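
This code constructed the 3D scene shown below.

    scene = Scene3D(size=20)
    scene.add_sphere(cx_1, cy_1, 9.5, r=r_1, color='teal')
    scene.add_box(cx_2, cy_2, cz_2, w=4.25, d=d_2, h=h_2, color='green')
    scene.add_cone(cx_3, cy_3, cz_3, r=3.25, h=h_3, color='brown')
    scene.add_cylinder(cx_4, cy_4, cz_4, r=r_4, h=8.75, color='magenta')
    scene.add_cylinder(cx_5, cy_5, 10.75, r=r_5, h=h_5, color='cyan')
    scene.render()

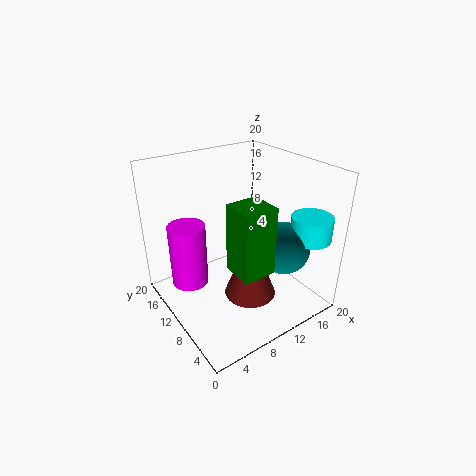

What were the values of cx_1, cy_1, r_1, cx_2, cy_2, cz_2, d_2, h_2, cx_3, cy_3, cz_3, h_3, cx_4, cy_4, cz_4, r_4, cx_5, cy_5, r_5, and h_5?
cx_1 = 14; cy_1 = 5; r_1 = 3.5; cx_2 = 6; cy_2 = 2.5; cz_2 = 8.5; d_2 = 4.25; h_2 = 8.75; cx_3 = 8.25; cy_3 = 4.75; cz_3 = 5; h_3 = 8.75; cx_4 = 3.5; cy_4 = 12.5; cz_4 = 4; r_4 = 2.5; cx_5 = 17; cy_5 = 3.25; r_5 = 2.75; h_5 = 3.25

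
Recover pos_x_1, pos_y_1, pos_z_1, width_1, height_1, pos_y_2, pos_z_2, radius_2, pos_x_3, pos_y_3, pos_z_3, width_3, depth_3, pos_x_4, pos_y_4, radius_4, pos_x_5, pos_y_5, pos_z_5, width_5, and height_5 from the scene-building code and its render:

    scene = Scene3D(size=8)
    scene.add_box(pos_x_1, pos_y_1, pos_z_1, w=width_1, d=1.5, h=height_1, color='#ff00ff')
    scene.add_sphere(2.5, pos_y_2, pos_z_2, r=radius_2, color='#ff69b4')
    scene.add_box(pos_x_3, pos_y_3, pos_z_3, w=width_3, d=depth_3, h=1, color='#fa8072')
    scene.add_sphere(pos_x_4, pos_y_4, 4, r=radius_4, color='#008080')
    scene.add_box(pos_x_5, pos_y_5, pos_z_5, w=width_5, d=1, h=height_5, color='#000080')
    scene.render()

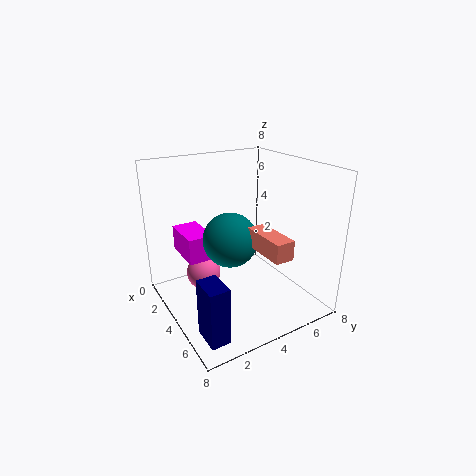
pos_x_1 = 0.5, pos_y_1 = 1.5, pos_z_1 = 2.5, width_1 = 2.5, height_1 = 1.5, pos_y_2 = 2.5, pos_z_2 = 1.5, radius_2 = 1, pos_x_3 = 5, pos_y_3 = 4, pos_z_3 = 4, width_3 = 2.5, depth_3 = 1, pos_x_4 = 4, pos_y_4 = 3.5, radius_4 = 1.5, pos_x_5 = 6, pos_y_5 = 0.5, pos_z_5 = 0.5, width_5 = 1.5, height_5 = 3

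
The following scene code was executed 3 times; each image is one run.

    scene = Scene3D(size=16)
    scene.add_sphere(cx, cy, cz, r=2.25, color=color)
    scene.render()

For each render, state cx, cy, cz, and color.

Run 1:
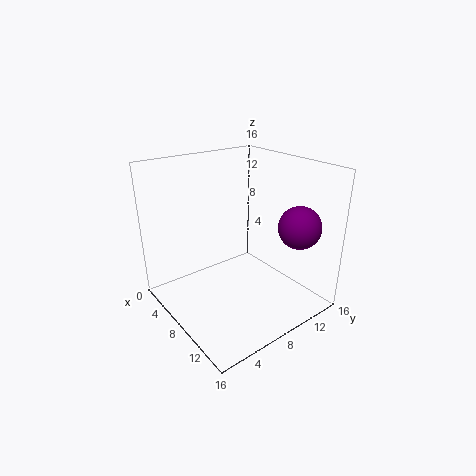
cx = 13.25; cy = 12; cz = 10; color = 'purple'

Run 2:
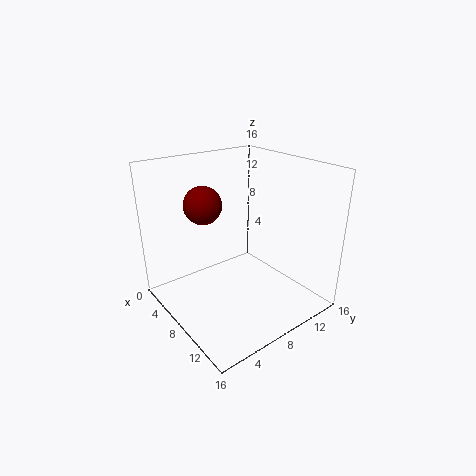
cx = 3.25; cy = 6.5; cz = 10.75; color = 'maroon'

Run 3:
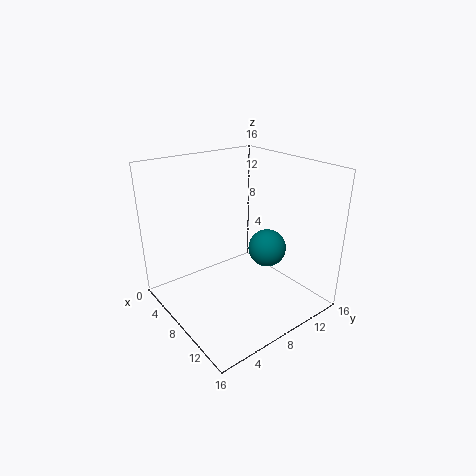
cx = 8.25; cy = 12.25; cz = 5.5; color = 'teal'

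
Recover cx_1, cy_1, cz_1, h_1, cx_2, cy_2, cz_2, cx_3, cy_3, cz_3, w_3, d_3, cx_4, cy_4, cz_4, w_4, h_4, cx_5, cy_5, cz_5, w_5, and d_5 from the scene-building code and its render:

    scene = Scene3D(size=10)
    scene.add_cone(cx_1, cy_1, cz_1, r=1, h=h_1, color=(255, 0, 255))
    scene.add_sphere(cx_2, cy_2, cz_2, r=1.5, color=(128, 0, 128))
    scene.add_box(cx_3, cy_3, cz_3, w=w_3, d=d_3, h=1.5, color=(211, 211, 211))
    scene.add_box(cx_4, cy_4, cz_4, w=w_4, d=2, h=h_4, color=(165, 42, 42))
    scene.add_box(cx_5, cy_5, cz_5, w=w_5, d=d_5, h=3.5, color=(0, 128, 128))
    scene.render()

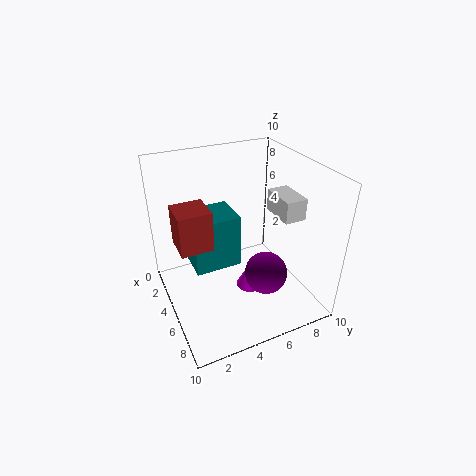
cx_1 = 5
cy_1 = 6
cz_1 = 0.5
h_1 = 2
cx_2 = 6.5
cy_2 = 6.5
cz_2 = 2.5
cx_3 = 4.5
cy_3 = 7.5
cz_3 = 6.5
w_3 = 2.5
d_3 = 1.5
cx_4 = 5
cy_4 = 0.5
cz_4 = 6
w_4 = 2
h_4 = 2.5
cx_5 = 4
cy_5 = 1.5
cz_5 = 4
w_5 = 2.5
d_5 = 3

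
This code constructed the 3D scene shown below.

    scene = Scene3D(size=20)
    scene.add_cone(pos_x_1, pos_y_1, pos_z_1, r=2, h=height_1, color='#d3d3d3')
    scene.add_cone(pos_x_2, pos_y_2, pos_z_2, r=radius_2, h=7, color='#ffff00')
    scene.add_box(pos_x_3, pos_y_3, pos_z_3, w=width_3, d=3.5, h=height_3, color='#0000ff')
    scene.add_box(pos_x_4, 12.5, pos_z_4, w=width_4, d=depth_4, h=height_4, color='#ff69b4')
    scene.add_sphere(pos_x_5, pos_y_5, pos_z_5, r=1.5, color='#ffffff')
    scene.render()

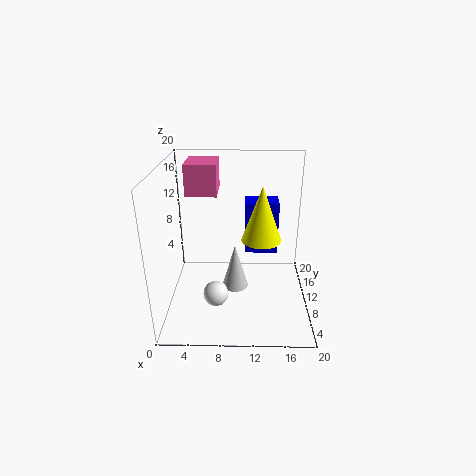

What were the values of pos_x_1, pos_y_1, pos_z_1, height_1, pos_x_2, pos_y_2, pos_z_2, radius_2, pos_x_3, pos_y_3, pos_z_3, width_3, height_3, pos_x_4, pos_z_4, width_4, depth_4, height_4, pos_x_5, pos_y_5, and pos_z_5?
pos_x_1 = 9.5
pos_y_1 = 12.5
pos_z_1 = 0.5
height_1 = 7
pos_x_2 = 13
pos_y_2 = 6.5
pos_z_2 = 11.5
radius_2 = 2.5
pos_x_3 = 11
pos_y_3 = 14
pos_z_3 = 5.5
width_3 = 5
height_3 = 8
pos_x_4 = 2.5
pos_z_4 = 15
width_4 = 4.5
depth_4 = 5.5
height_4 = 4.5
pos_x_5 = 7.5
pos_y_5 = 2
pos_z_5 = 6.5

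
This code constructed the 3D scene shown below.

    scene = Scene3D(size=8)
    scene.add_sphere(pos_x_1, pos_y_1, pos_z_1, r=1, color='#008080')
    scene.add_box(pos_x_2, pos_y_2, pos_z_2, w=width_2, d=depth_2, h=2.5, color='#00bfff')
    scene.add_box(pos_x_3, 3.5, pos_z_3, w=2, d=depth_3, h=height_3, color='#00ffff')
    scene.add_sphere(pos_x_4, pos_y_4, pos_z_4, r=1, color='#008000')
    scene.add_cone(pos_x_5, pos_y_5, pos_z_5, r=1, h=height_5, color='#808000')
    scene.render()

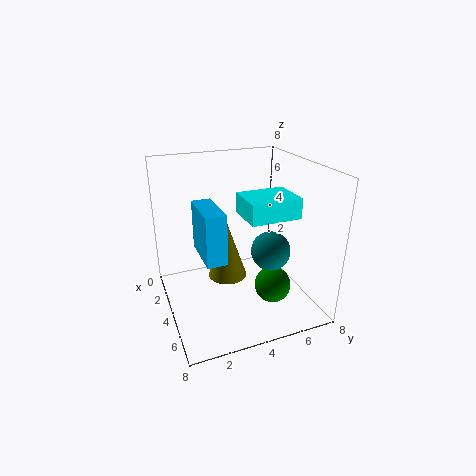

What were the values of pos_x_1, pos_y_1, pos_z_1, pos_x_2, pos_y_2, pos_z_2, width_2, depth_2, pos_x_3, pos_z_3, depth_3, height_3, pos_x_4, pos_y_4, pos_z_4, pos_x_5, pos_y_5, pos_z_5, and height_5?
pos_x_1 = 6; pos_y_1 = 5; pos_z_1 = 4; pos_x_2 = 4; pos_y_2 = 1.5; pos_z_2 = 4; width_2 = 2.5; depth_2 = 1; pos_x_3 = 5; pos_z_3 = 6; depth_3 = 2.5; height_3 = 1; pos_x_4 = 5.5; pos_y_4 = 5.5; pos_z_4 = 1.5; pos_x_5 = 5; pos_y_5 = 3; pos_z_5 = 2.5; height_5 = 3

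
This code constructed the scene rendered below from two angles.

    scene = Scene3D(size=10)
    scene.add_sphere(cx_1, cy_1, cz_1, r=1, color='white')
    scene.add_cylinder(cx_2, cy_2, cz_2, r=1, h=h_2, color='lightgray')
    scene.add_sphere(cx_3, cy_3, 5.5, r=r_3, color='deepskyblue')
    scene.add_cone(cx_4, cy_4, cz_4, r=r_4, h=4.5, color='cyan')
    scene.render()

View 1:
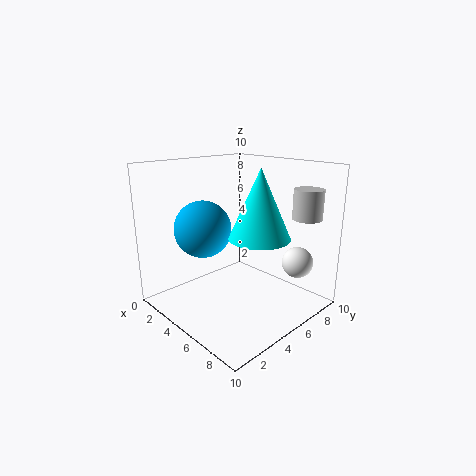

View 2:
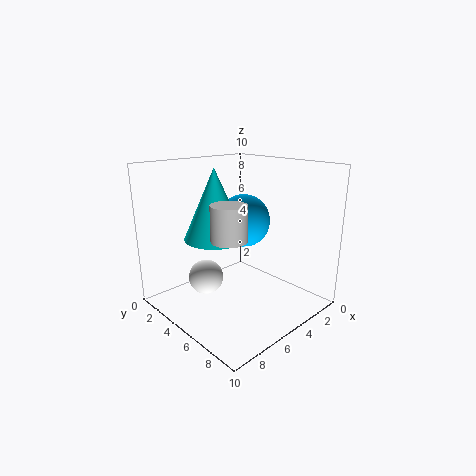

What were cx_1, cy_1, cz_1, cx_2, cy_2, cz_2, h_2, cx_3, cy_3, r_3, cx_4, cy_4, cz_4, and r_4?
cx_1 = 9; cy_1 = 6.5; cz_1 = 4; cx_2 = 8.5; cy_2 = 8; cz_2 = 6.5; h_2 = 2; cx_3 = 3; cy_3 = 3.5; r_3 = 2; cx_4 = 7; cy_4 = 5; cz_4 = 5.5; r_4 = 2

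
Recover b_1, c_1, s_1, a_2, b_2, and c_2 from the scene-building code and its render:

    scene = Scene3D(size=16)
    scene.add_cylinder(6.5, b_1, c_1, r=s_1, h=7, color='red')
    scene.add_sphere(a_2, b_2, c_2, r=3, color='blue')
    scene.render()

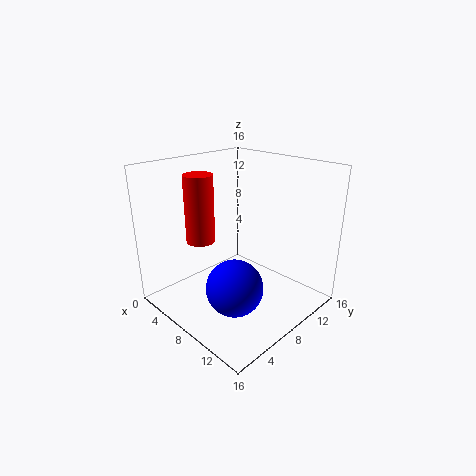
b_1 = 4; c_1 = 8.5; s_1 = 1.5; a_2 = 10.5; b_2 = 5; c_2 = 4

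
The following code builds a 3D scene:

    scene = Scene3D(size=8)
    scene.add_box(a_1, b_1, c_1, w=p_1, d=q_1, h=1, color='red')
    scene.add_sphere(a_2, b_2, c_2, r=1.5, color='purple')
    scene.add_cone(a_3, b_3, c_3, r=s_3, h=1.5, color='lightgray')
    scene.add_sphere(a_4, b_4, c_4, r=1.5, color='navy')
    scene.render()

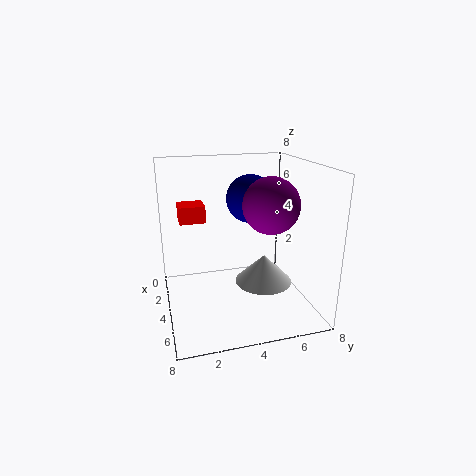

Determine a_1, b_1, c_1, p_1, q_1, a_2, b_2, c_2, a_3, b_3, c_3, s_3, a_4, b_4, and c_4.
a_1 = 1; b_1 = 1; c_1 = 4.5; p_1 = 1.5; q_1 = 1.5; a_2 = 5; b_2 = 5.5; c_2 = 6; a_3 = 5.5; b_3 = 5; c_3 = 2; s_3 = 1.5; a_4 = 1.5; b_4 = 5.5; c_4 = 5.5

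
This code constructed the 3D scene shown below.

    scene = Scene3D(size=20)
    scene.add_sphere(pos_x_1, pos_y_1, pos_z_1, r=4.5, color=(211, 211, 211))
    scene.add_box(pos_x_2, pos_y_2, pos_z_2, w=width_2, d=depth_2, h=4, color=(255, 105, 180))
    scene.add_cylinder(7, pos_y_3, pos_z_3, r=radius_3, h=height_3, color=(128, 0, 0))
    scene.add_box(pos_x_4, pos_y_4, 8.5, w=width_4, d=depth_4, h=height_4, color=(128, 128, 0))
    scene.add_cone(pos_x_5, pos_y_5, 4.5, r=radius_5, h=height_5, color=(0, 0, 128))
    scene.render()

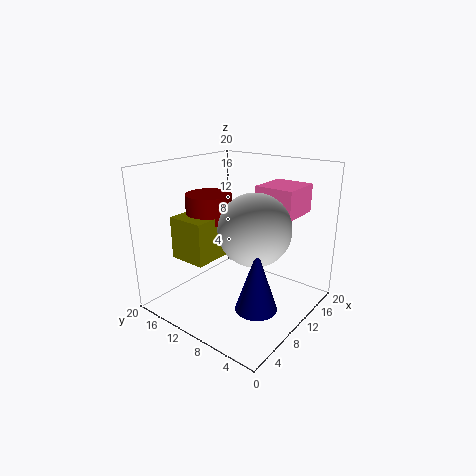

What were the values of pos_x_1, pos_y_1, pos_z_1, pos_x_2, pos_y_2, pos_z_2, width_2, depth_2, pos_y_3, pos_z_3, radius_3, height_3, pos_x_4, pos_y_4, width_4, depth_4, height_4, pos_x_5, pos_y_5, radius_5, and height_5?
pos_x_1 = 7.5, pos_y_1 = 5.5, pos_z_1 = 13, pos_x_2 = 12.5, pos_y_2 = 3.5, pos_z_2 = 13, width_2 = 6, depth_2 = 5.5, pos_y_3 = 12.5, pos_z_3 = 13, radius_3 = 3, height_3 = 3.5, pos_x_4 = 2.5, pos_y_4 = 10, width_4 = 6.5, depth_4 = 5, height_4 = 5.5, pos_x_5 = 4.5, pos_y_5 = 3, radius_5 = 2.5, height_5 = 7.5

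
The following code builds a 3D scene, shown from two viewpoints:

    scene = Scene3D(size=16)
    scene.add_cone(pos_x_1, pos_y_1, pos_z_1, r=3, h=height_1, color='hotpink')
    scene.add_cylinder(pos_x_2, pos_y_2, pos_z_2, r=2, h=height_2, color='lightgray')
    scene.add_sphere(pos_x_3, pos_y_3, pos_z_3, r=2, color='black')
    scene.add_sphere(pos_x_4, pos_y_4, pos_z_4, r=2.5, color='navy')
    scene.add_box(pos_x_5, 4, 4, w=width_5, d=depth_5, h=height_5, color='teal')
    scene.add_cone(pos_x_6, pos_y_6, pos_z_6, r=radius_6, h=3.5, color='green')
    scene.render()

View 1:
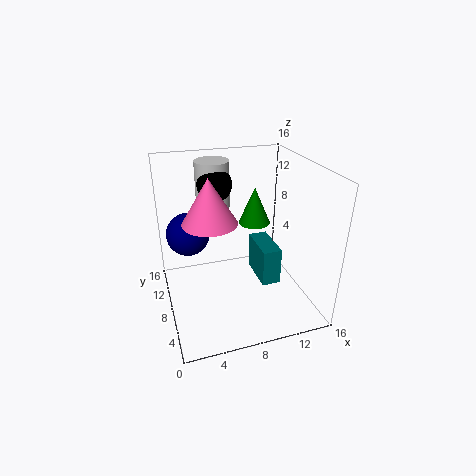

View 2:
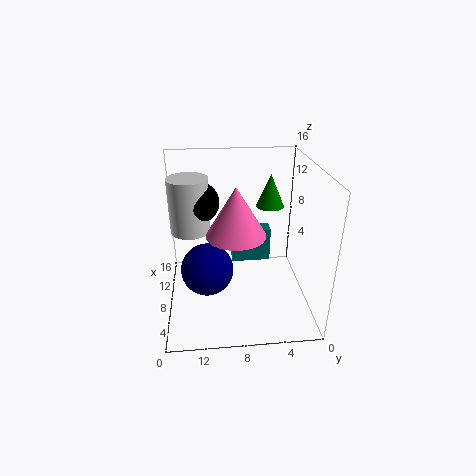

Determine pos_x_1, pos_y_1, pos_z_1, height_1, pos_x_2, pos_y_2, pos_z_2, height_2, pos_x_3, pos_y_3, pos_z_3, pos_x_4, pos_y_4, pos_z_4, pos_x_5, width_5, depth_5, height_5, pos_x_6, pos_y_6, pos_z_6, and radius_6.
pos_x_1 = 5, pos_y_1 = 8.5, pos_z_1 = 10, height_1 = 5, pos_x_2 = 6.5, pos_y_2 = 13, pos_z_2 = 10, height_2 = 5.5, pos_x_3 = 6.5, pos_y_3 = 12, pos_z_3 = 13, pos_x_4 = 3, pos_y_4 = 11.5, pos_z_4 = 7.5, pos_x_5 = 9.5, width_5 = 2, depth_5 = 4.5, height_5 = 4, pos_x_6 = 8.5, pos_y_6 = 4.5, pos_z_6 = 11.5, radius_6 = 1.5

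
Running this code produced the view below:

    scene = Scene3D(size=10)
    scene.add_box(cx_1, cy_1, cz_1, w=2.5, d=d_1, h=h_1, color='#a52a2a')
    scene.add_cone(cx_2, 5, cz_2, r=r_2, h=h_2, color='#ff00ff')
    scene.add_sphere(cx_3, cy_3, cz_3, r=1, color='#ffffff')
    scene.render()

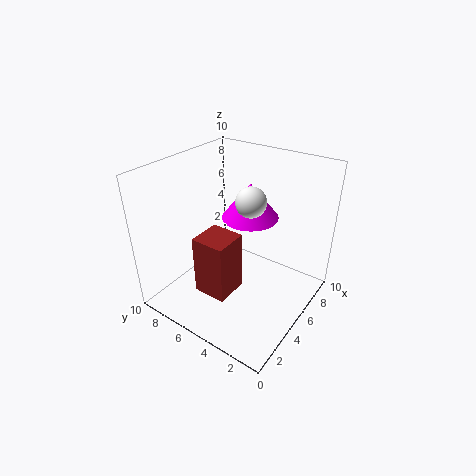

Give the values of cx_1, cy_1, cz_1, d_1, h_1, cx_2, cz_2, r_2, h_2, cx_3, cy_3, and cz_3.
cx_1 = 3; cy_1 = 5; cz_1 = 0.5; d_1 = 2.5; h_1 = 4.5; cx_2 = 6.5; cz_2 = 6; r_2 = 2; h_2 = 2.5; cx_3 = 5; cy_3 = 4; cz_3 = 8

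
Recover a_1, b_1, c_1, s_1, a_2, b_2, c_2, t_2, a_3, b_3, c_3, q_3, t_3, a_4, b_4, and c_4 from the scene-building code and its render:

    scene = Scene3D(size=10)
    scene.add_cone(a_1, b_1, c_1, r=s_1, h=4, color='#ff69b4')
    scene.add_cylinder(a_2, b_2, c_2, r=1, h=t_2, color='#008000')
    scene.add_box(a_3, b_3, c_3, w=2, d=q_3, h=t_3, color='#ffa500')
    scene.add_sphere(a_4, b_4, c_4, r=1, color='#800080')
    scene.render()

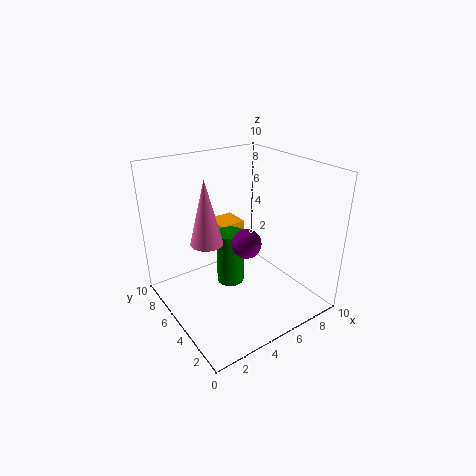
a_1 = 2
b_1 = 4
c_1 = 6
s_1 = 1
a_2 = 5
b_2 = 6
c_2 = 1
t_2 = 4
a_3 = 5
b_3 = 7
c_3 = 4
q_3 = 2
t_3 = 1
a_4 = 5
b_4 = 4
c_4 = 5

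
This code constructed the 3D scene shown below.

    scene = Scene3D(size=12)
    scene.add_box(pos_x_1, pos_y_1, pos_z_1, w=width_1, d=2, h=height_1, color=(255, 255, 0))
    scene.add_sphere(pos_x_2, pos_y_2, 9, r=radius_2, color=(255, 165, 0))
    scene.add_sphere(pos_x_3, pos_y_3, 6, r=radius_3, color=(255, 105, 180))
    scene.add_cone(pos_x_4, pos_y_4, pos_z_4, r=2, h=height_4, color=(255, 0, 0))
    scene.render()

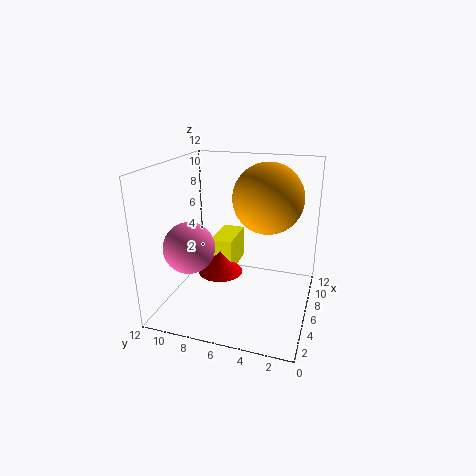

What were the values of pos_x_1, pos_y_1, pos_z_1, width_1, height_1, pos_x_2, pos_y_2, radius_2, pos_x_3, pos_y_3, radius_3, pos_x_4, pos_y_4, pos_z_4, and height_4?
pos_x_1 = 7; pos_y_1 = 7; pos_z_1 = 2; width_1 = 4; height_1 = 3; pos_x_2 = 8; pos_y_2 = 4; radius_2 = 3; pos_x_3 = 3; pos_y_3 = 9; radius_3 = 2; pos_x_4 = 7; pos_y_4 = 8; pos_z_4 = 2; height_4 = 2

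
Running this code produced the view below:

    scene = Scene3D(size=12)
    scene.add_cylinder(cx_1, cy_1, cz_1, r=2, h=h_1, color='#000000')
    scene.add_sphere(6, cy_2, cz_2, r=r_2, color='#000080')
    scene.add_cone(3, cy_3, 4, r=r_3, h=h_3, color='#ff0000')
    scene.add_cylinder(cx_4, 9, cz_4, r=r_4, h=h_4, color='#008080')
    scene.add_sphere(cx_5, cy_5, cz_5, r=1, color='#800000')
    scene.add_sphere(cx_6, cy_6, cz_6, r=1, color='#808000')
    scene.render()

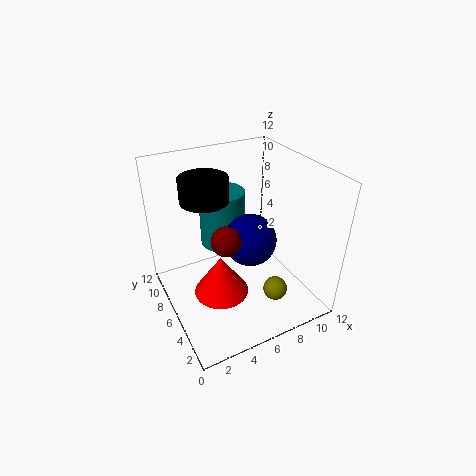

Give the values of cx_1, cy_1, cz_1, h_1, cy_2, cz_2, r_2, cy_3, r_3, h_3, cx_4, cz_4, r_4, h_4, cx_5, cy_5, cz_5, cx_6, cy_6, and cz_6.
cx_1 = 4
cy_1 = 8
cz_1 = 9
h_1 = 2
cy_2 = 4
cz_2 = 7
r_2 = 2
cy_3 = 3
r_3 = 2
h_3 = 3
cx_4 = 6
cz_4 = 4
r_4 = 2
h_4 = 5
cx_5 = 3
cy_5 = 2
cz_5 = 9
cx_6 = 8
cy_6 = 3
cz_6 = 2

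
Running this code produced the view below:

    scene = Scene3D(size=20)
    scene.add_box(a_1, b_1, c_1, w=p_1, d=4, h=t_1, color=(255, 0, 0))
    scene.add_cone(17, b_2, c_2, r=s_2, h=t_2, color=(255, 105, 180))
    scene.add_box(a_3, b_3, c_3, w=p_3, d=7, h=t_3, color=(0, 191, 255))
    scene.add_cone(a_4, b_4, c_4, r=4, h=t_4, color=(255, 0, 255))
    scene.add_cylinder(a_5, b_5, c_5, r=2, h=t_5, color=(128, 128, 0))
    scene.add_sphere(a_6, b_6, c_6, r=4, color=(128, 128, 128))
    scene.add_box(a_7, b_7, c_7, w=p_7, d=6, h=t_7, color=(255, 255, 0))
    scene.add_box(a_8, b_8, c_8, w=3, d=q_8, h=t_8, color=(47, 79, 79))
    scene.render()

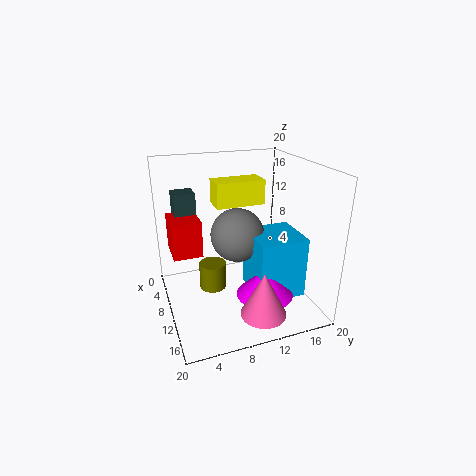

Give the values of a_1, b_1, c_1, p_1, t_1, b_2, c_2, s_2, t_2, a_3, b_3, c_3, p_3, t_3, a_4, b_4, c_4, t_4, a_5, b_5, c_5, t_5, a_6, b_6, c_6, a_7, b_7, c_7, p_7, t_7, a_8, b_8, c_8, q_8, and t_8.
a_1 = 5; b_1 = 1; c_1 = 8; p_1 = 5; t_1 = 5; b_2 = 11; c_2 = 2; s_2 = 3; t_2 = 6; a_3 = 7; b_3 = 12; c_3 = 1; p_3 = 7; t_3 = 9; a_4 = 13; b_4 = 13; c_4 = 2; t_4 = 4; a_5 = 7; b_5 = 7; c_5 = 1; t_5 = 4; a_6 = 7; b_6 = 11; c_6 = 9; a_7 = 11; b_7 = 6; c_7 = 16; p_7 = 3; t_7 = 3; a_8 = 4; b_8 = 2; c_8 = 9; q_8 = 3; t_8 = 7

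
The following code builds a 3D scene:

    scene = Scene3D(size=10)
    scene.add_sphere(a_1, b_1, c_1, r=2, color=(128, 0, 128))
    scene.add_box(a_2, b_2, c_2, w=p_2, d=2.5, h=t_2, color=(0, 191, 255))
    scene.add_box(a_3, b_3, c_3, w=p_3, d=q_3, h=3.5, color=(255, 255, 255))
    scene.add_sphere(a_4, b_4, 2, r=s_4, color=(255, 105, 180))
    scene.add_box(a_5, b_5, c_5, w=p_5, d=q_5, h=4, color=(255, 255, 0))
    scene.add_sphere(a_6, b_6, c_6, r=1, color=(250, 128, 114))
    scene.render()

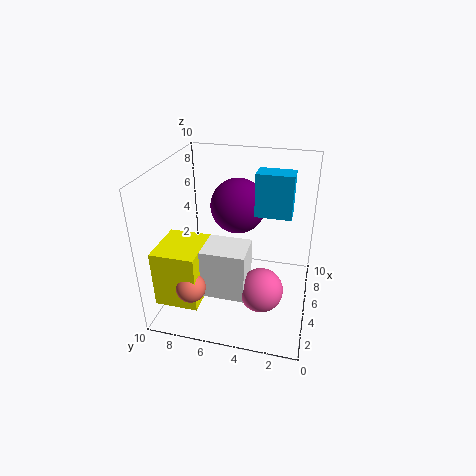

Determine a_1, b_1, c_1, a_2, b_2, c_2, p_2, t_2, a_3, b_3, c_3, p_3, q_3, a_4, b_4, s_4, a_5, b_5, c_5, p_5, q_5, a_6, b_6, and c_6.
a_1 = 7
b_1 = 5.5
c_1 = 6.5
a_2 = 5.5
b_2 = 1.5
c_2 = 6.5
p_2 = 1.5
t_2 = 3
a_3 = 2.5
b_3 = 4
c_3 = 1.5
p_3 = 2.5
q_3 = 3
a_4 = 3.5
b_4 = 3
s_4 = 1.5
a_5 = 1.5
b_5 = 7
c_5 = 1
p_5 = 3.5
q_5 = 3
a_6 = 2
b_6 = 7.5
c_6 = 2.5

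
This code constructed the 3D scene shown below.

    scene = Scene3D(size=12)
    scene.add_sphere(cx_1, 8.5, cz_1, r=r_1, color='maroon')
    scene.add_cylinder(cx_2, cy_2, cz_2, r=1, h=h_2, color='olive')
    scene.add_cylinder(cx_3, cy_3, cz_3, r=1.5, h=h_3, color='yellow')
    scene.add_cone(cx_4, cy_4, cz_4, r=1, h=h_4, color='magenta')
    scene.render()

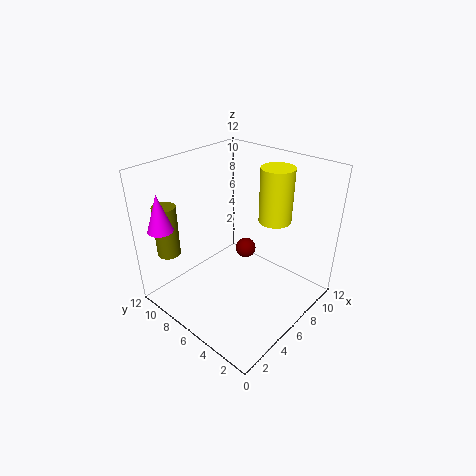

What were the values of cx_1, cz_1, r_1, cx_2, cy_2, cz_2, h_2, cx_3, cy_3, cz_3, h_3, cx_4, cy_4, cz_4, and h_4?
cx_1 = 10
cz_1 = 2
r_1 = 1
cx_2 = 2.5
cy_2 = 11
cz_2 = 4
h_2 = 4.5
cx_3 = 10.5
cy_3 = 5.5
cz_3 = 6
h_3 = 5
cx_4 = 1
cy_4 = 9.5
cz_4 = 7.5
h_4 = 3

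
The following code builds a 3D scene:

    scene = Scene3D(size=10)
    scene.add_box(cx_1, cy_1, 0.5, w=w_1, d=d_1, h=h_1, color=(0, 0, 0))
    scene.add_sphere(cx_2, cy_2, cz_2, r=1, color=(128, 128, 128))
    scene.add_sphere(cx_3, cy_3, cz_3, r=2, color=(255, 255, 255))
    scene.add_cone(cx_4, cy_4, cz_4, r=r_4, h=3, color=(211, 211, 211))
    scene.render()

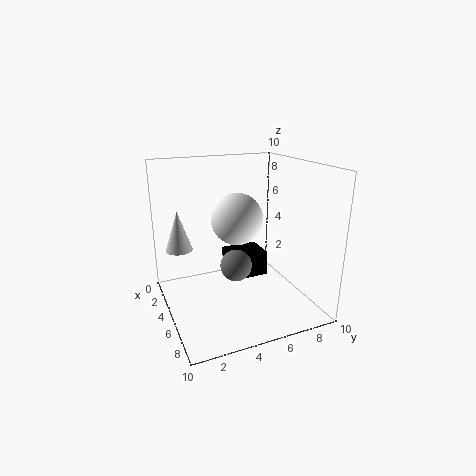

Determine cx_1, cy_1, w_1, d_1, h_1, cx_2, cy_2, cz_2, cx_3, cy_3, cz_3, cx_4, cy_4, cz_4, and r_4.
cx_1 = 0.5; cy_1 = 5.5; w_1 = 2.5; d_1 = 3; h_1 = 2; cx_2 = 7; cy_2 = 4; cz_2 = 4; cx_3 = 2.5; cy_3 = 6; cz_3 = 5.5; cx_4 = 2; cy_4 = 1.5; cz_4 = 3.5; r_4 = 1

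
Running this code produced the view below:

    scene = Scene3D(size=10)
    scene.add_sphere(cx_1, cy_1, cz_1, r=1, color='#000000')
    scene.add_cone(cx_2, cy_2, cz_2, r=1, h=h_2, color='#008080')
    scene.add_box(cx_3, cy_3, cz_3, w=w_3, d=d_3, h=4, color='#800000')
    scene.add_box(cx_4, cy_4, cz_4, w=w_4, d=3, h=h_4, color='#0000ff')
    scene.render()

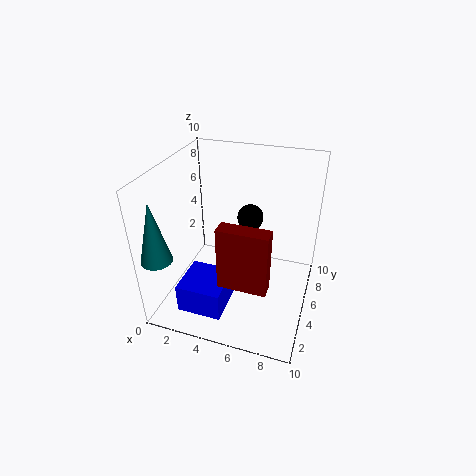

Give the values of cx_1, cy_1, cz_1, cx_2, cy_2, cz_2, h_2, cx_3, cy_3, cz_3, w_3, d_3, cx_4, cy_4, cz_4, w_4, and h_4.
cx_1 = 5, cy_1 = 8, cz_1 = 5, cx_2 = 1, cy_2 = 1, cz_2 = 5, h_2 = 4, cx_3 = 5, cy_3 = 1, cz_3 = 4, w_3 = 3, d_3 = 1, cx_4 = 2, cy_4 = 1, cz_4 = 1, w_4 = 3, h_4 = 2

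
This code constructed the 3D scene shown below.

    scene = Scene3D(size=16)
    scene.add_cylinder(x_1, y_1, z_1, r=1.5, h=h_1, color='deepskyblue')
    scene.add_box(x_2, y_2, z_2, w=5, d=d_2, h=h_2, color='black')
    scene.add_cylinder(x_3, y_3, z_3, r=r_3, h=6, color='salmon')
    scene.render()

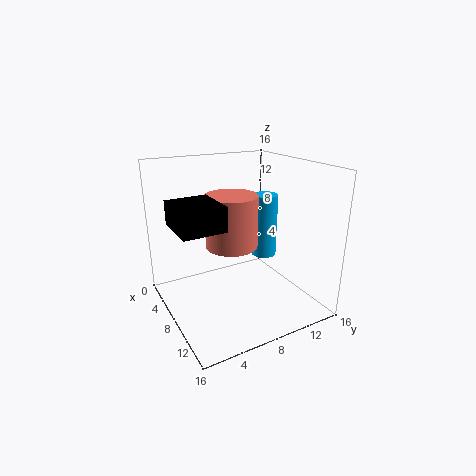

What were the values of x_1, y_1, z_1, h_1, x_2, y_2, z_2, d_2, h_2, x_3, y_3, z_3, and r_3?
x_1 = 6.5; y_1 = 12.5; z_1 = 4.5; h_1 = 7.5; x_2 = 6.5; y_2 = 0.5; z_2 = 10.5; d_2 = 4.5; h_2 = 2.5; x_3 = 6.5; y_3 = 8; z_3 = 6.5; r_3 = 3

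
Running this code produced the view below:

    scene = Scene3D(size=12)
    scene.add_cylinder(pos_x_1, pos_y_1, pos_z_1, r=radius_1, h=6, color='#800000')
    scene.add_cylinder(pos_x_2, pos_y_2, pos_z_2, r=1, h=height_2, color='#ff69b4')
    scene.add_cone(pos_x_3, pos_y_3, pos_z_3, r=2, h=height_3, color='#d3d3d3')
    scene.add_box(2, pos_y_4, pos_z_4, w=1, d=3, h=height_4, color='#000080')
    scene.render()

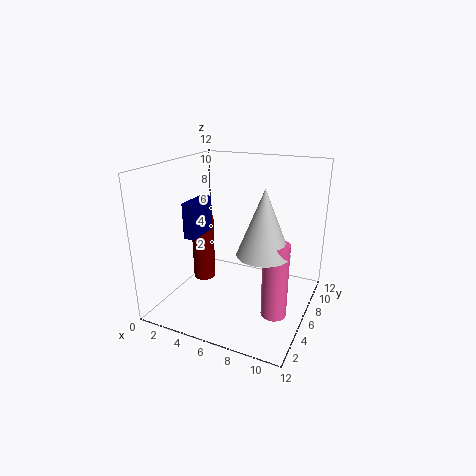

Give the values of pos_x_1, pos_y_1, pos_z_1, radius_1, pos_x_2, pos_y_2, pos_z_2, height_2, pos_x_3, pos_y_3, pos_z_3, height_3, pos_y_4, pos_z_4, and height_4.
pos_x_1 = 2, pos_y_1 = 7, pos_z_1 = 1, radius_1 = 1, pos_x_2 = 10, pos_y_2 = 4, pos_z_2 = 1, height_2 = 6, pos_x_3 = 9, pos_y_3 = 4, pos_z_3 = 6, height_3 = 5, pos_y_4 = 4, pos_z_4 = 6, height_4 = 3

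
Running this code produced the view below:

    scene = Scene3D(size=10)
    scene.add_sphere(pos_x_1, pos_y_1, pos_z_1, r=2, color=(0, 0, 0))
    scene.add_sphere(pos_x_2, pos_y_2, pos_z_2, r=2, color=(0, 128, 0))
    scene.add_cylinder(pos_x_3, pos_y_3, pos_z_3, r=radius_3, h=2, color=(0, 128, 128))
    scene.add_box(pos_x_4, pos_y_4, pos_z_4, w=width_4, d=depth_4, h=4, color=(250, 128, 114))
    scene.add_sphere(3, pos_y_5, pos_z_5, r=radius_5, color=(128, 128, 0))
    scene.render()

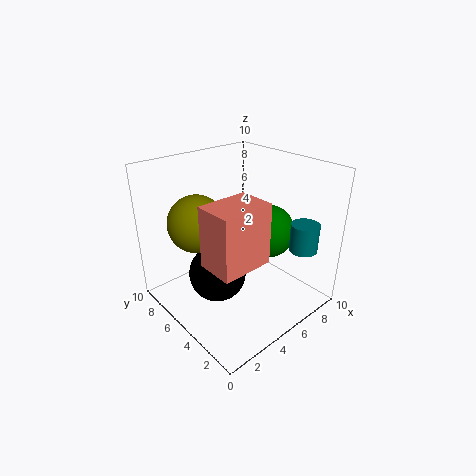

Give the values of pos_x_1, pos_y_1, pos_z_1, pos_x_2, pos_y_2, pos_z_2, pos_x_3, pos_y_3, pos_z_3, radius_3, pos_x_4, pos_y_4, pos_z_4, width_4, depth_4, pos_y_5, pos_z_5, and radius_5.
pos_x_1 = 3.5
pos_y_1 = 5.5
pos_z_1 = 2.5
pos_x_2 = 8
pos_y_2 = 5
pos_z_2 = 4.5
pos_x_3 = 8.5
pos_y_3 = 2
pos_z_3 = 4
radius_3 = 1
pos_x_4 = 1.5
pos_y_4 = 2
pos_z_4 = 4.5
width_4 = 3.5
depth_4 = 2.5
pos_y_5 = 7
pos_z_5 = 6
radius_5 = 2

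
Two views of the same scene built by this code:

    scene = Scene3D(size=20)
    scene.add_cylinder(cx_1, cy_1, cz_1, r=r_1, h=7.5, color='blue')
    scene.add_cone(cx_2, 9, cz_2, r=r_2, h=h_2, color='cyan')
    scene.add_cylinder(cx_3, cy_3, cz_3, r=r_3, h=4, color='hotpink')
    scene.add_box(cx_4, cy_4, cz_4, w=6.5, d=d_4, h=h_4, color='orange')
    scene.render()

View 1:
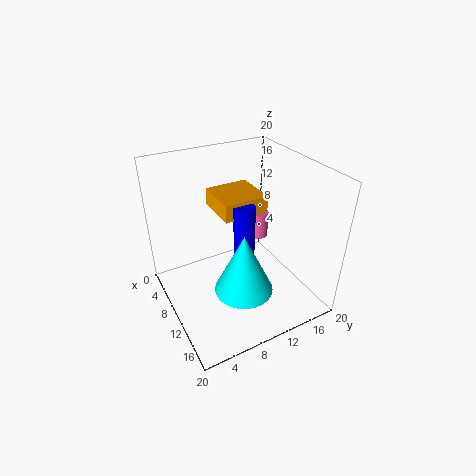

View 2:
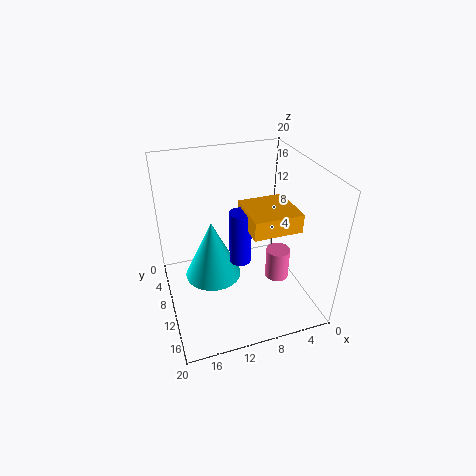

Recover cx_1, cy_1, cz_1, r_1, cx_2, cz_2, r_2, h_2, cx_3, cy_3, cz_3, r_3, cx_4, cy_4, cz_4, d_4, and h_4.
cx_1 = 10, cy_1 = 11, cz_1 = 7, r_1 = 1.5, cx_2 = 13.5, cz_2 = 4, r_2 = 4, h_2 = 8.5, cx_3 = 6.5, cy_3 = 15.5, cz_3 = 7, r_3 = 1.5, cx_4 = 3, cy_4 = 8.5, cz_4 = 12.5, d_4 = 6.5, h_4 = 2.5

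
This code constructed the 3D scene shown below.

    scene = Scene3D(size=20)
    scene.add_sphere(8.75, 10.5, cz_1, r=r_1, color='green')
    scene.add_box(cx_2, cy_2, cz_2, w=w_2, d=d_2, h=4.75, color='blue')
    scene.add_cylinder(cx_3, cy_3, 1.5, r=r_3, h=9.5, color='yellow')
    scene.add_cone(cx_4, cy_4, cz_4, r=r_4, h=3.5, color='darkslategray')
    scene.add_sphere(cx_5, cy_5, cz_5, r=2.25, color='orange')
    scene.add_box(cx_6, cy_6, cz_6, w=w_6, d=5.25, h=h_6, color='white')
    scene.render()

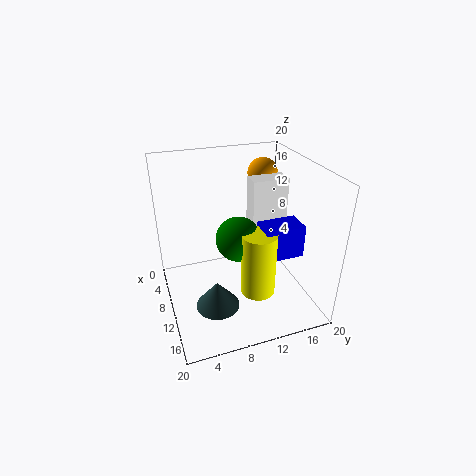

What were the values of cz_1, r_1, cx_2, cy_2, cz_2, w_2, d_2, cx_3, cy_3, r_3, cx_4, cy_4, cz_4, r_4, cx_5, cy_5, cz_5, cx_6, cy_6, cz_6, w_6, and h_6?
cz_1 = 9; r_1 = 3.25; cx_2 = 9; cy_2 = 13.25; cz_2 = 6.75; w_2 = 3.75; d_2 = 5.75; cx_3 = 11.75; cy_3 = 12.5; r_3 = 2.5; cx_4 = 15.75; cy_4 = 5.25; cz_4 = 4.25; r_4 = 2.75; cx_5 = 4; cy_5 = 16; cz_5 = 16.75; cx_6 = 6; cy_6 = 12.75; cz_6 = 9.75; w_6 = 2.75; h_6 = 7.5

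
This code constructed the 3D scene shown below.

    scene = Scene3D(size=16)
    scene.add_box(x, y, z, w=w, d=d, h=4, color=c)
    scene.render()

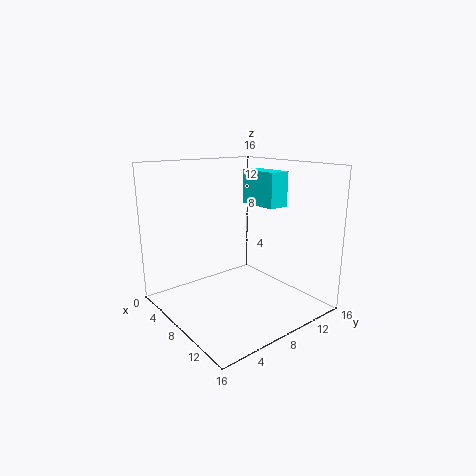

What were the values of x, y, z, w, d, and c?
x = 4.5, y = 11.5, z = 11, w = 5, d = 2.5, c = 'cyan'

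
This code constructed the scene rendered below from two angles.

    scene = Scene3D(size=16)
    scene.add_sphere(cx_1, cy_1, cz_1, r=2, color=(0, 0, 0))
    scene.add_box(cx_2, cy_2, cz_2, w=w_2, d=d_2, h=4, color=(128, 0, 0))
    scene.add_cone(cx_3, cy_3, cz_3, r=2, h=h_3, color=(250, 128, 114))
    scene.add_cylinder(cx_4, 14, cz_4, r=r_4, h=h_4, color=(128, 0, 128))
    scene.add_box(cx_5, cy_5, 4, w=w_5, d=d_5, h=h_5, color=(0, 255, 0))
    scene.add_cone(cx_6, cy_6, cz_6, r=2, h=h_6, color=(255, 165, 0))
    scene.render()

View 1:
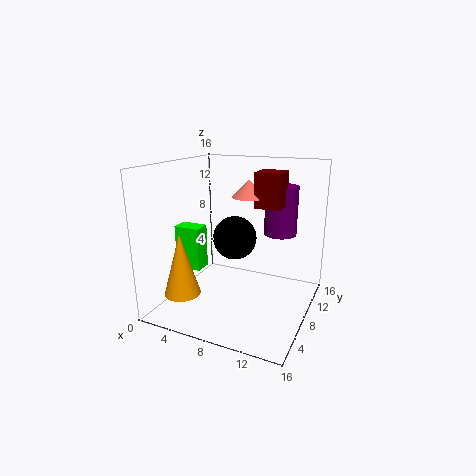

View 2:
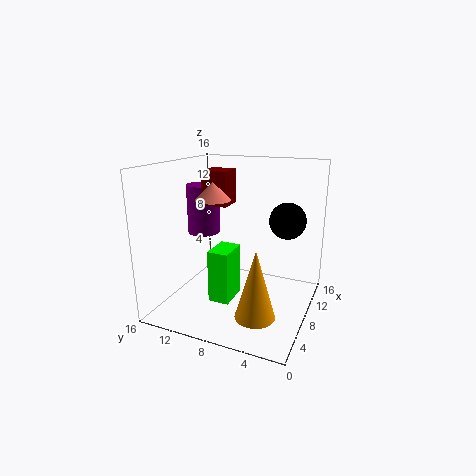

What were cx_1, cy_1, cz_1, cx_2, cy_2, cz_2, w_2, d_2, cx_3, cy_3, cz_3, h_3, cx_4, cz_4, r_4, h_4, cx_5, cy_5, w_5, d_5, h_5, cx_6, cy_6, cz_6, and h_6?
cx_1 = 10, cy_1 = 3, cz_1 = 10, cx_2 = 9, cy_2 = 10, cz_2 = 11, w_2 = 3, d_2 = 3, cx_3 = 8, cy_3 = 11, cz_3 = 12, h_3 = 2, cx_4 = 11, cz_4 = 7, r_4 = 2, h_4 = 6, cx_5 = 1, cy_5 = 6, w_5 = 3, d_5 = 2, h_5 = 5, cx_6 = 3, cy_6 = 4, cz_6 = 2, h_6 = 7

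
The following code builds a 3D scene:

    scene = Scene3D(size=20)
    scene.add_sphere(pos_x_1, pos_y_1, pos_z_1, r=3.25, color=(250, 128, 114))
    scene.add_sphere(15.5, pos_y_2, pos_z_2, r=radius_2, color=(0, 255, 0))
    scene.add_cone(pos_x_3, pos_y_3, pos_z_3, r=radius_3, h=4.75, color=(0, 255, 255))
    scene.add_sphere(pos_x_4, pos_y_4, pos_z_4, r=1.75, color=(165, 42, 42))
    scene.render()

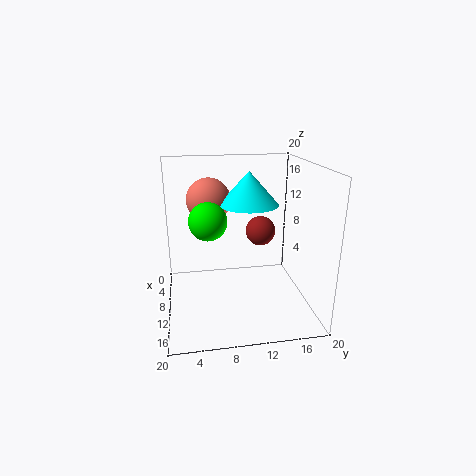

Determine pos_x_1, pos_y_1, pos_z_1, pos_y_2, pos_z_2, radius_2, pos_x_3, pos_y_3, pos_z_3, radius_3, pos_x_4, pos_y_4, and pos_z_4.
pos_x_1 = 5, pos_y_1 = 6.5, pos_z_1 = 14.25, pos_y_2 = 5.5, pos_z_2 = 14.5, radius_2 = 2.25, pos_x_3 = 7.5, pos_y_3 = 12, pos_z_3 = 14, radius_3 = 4.25, pos_x_4 = 15.5, pos_y_4 = 11.75, pos_z_4 = 13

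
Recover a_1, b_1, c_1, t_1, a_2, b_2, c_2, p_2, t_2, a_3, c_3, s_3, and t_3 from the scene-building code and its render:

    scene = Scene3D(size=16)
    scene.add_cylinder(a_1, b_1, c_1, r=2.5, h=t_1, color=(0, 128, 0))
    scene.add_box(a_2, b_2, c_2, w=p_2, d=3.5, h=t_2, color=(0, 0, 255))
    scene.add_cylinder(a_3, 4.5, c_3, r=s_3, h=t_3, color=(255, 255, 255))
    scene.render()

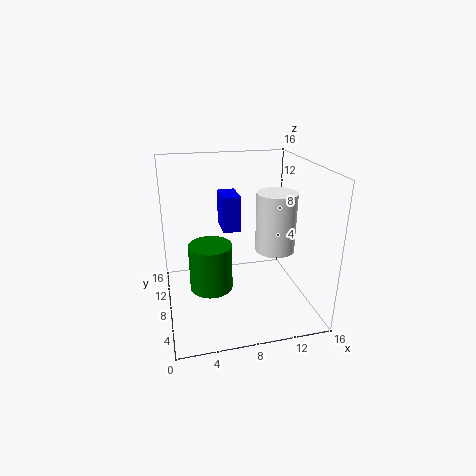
a_1 = 5, b_1 = 9, c_1 = 1.5, t_1 = 5.5, a_2 = 6.5, b_2 = 8.5, c_2 = 8.5, p_2 = 2, t_2 = 4, a_3 = 11, c_3 = 8, s_3 = 2, t_3 = 6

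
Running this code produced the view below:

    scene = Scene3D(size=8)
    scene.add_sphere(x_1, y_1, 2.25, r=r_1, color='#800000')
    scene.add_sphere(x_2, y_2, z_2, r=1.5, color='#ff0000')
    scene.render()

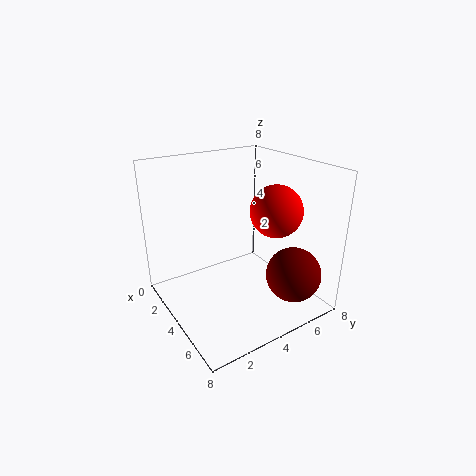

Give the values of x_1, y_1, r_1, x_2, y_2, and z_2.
x_1 = 6.5
y_1 = 6
r_1 = 1.5
x_2 = 4.5
y_2 = 6.25
z_2 = 5.25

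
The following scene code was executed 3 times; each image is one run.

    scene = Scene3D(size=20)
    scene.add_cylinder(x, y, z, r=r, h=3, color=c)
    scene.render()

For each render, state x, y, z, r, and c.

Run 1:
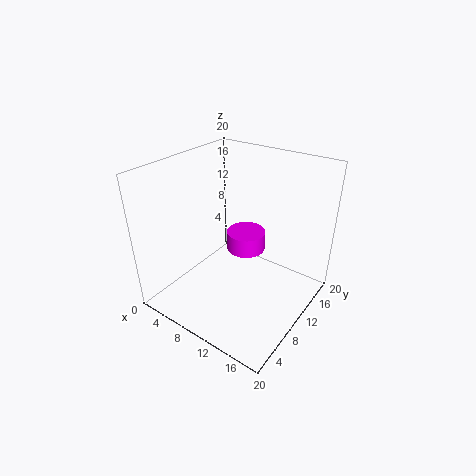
x = 8; y = 15; z = 5; r = 3; c = 'magenta'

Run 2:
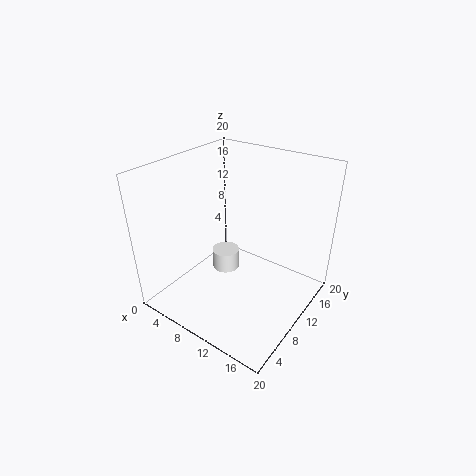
x = 7; y = 11; z = 3.5; r = 2; c = 'white'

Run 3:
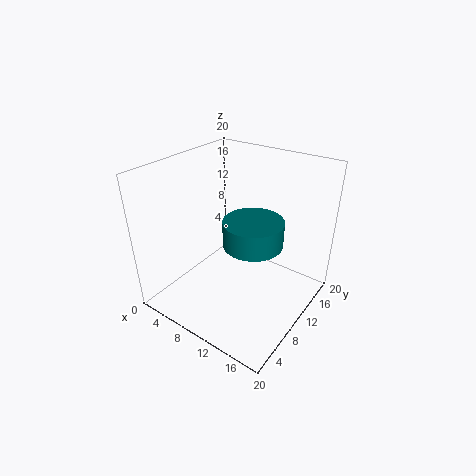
x = 15; y = 6; z = 13; r = 3.5; c = 'teal'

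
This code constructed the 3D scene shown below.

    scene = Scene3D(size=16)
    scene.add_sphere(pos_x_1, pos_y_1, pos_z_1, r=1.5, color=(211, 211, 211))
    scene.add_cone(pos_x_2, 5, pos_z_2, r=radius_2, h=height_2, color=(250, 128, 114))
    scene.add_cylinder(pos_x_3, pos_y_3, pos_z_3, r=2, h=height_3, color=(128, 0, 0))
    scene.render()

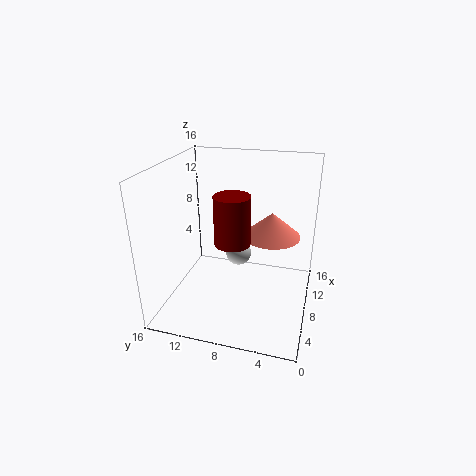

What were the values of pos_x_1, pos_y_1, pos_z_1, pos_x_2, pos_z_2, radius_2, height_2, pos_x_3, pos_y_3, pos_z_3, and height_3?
pos_x_1 = 10
pos_y_1 = 8.5
pos_z_1 = 5
pos_x_2 = 12.5
pos_z_2 = 6.5
radius_2 = 3.5
height_2 = 3
pos_x_3 = 7.5
pos_y_3 = 8.5
pos_z_3 = 7.5
height_3 = 5.5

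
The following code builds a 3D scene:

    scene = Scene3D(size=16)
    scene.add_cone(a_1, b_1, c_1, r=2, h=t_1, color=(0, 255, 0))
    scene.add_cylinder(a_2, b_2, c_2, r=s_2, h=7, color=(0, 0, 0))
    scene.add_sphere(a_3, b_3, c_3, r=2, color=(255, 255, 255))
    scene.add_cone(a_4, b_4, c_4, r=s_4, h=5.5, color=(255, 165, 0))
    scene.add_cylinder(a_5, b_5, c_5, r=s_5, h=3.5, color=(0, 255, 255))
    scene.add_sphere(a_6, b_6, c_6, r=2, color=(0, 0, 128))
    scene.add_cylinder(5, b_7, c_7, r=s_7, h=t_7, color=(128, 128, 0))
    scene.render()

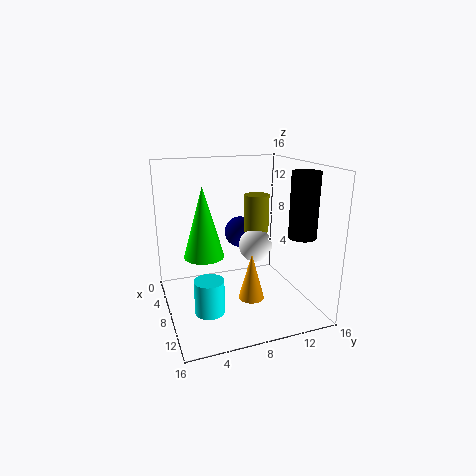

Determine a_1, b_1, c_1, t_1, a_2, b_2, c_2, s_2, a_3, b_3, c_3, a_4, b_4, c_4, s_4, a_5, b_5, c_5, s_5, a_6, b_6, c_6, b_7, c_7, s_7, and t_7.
a_1 = 10.5; b_1 = 3.5; c_1 = 7.5; t_1 = 7; a_2 = 11.5; b_2 = 14; c_2 = 8.5; s_2 = 1.5; a_3 = 6; b_3 = 11; c_3 = 6; a_4 = 8.5; b_4 = 9.5; c_4 = 0.5; s_4 = 1.5; a_5 = 12; b_5 = 3.5; c_5 = 2; s_5 = 1.5; a_6 = 2; b_6 = 10.5; c_6 = 6.5; b_7 = 11.5; c_7 = 7.5; s_7 = 1.5; t_7 = 4.5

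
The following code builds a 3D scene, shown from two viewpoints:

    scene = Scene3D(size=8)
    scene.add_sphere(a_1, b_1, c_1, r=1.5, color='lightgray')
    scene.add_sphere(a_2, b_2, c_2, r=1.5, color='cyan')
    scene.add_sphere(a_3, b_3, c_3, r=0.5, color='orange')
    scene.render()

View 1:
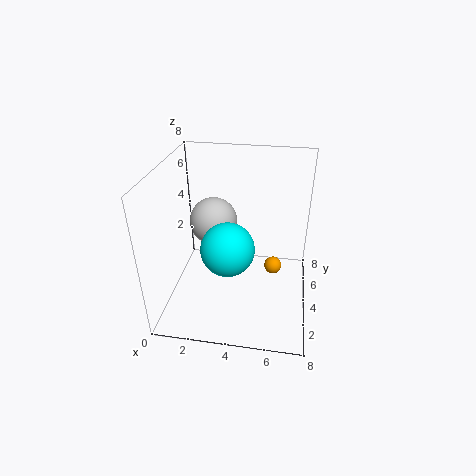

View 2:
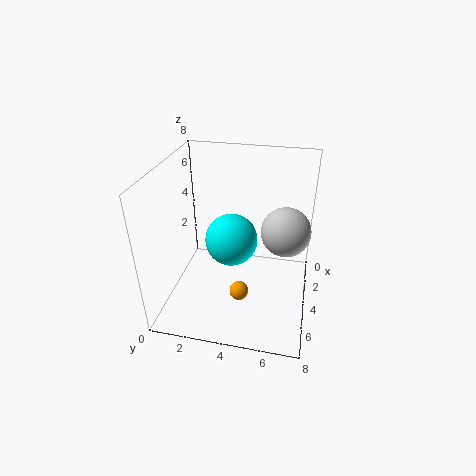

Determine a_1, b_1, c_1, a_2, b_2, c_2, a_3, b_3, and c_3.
a_1 = 2
b_1 = 6.5
c_1 = 3.5
a_2 = 3.5
b_2 = 3.5
c_2 = 3.5
a_3 = 6
b_3 = 4.5
c_3 = 2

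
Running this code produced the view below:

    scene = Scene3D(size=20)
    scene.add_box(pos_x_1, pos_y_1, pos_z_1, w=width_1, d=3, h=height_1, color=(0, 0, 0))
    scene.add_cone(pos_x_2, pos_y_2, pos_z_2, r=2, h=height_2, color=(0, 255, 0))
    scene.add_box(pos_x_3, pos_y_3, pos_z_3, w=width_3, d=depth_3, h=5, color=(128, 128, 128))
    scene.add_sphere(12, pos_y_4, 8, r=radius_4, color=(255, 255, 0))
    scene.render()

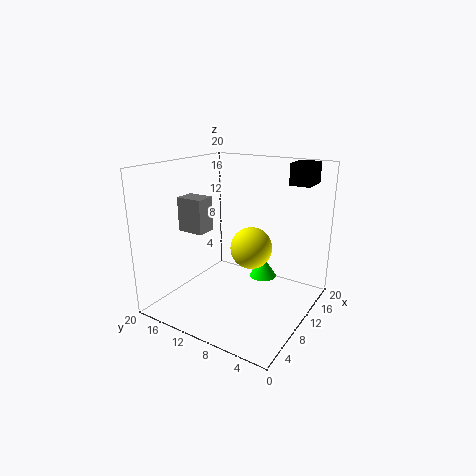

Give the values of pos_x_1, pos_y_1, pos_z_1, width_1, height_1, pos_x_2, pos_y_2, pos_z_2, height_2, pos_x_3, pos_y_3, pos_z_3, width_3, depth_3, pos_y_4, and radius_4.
pos_x_1 = 15
pos_y_1 = 2
pos_z_1 = 17
width_1 = 4
height_1 = 3
pos_x_2 = 14
pos_y_2 = 8
pos_z_2 = 3
height_2 = 3
pos_x_3 = 8
pos_y_3 = 15
pos_z_3 = 10
width_3 = 3
depth_3 = 4
pos_y_4 = 9
radius_4 = 3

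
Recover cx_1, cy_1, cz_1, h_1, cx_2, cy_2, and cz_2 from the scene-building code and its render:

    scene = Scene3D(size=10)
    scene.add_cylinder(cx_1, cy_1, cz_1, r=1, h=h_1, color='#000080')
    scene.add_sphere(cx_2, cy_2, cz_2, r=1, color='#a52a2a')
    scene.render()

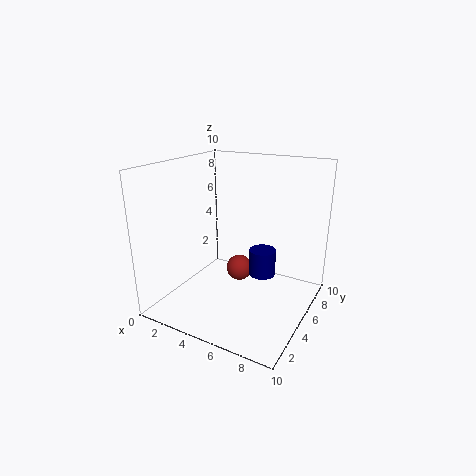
cx_1 = 6, cy_1 = 7, cz_1 = 1.5, h_1 = 2, cx_2 = 4, cy_2 = 7, cz_2 = 1.5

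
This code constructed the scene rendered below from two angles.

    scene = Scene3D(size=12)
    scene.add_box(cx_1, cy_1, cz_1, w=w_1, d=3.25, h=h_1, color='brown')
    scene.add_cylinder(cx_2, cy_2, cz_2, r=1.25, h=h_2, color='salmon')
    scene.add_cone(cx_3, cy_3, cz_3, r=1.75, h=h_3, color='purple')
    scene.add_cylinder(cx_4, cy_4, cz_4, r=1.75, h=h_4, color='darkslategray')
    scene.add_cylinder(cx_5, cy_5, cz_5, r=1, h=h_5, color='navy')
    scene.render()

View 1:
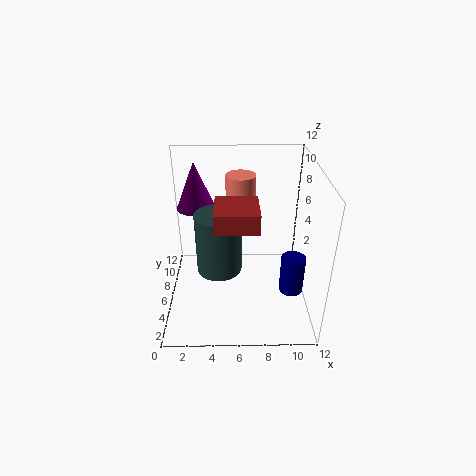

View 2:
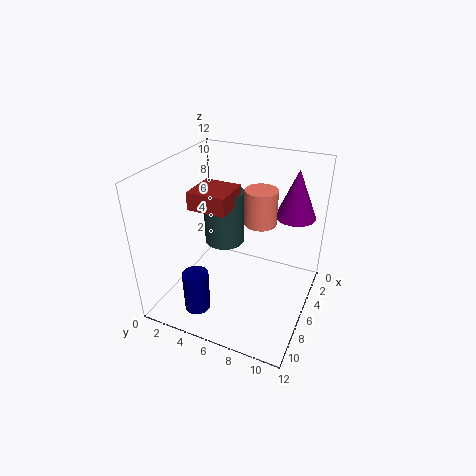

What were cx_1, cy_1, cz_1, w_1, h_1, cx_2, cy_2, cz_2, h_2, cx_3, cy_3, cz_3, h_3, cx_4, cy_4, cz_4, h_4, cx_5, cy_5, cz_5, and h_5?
cx_1 = 4.25; cy_1 = 2.25; cz_1 = 8.5; w_1 = 3.25; h_1 = 1.5; cx_2 = 6.25; cy_2 = 8; cz_2 = 8; h_2 = 2.75; cx_3 = 2.25; cy_3 = 9.75; cz_3 = 7; h_3 = 4.25; cx_4 = 4.5; cy_4 = 4; cz_4 = 4.5; h_4 = 4.75; cx_5 = 10.5; cy_5 = 4.5; cz_5 = 1.75; h_5 = 3.25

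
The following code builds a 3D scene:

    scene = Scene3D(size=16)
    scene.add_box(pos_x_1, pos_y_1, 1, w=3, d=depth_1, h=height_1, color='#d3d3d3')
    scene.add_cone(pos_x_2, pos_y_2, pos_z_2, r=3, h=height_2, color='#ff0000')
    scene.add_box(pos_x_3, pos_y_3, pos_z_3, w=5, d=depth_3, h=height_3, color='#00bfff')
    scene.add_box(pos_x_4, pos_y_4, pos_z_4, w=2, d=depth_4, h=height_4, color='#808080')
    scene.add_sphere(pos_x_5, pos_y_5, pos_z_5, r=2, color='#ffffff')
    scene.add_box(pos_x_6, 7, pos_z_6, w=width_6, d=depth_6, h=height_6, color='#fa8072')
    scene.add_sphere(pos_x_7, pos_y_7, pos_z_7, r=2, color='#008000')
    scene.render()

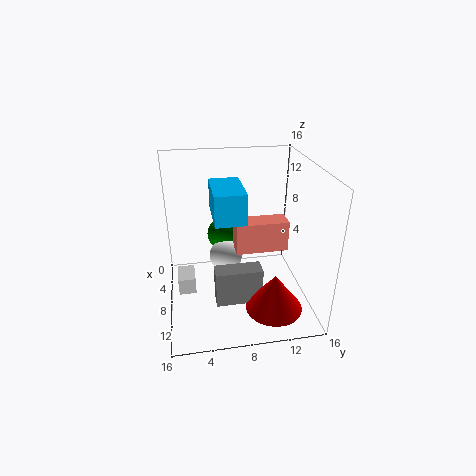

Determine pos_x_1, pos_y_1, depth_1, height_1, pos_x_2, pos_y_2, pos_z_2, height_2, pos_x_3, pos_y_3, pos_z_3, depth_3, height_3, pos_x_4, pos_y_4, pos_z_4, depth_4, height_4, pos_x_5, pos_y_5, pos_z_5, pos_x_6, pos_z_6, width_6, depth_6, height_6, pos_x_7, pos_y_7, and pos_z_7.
pos_x_1 = 5; pos_y_1 = 1; depth_1 = 2; height_1 = 2; pos_x_2 = 13; pos_y_2 = 11; pos_z_2 = 2; height_2 = 4; pos_x_3 = 8; pos_y_3 = 5; pos_z_3 = 12; depth_3 = 3; height_3 = 3; pos_x_4 = 10; pos_y_4 = 5; pos_z_4 = 2; depth_4 = 5; height_4 = 4; pos_x_5 = 5; pos_y_5 = 7; pos_z_5 = 4; pos_x_6 = 11; pos_z_6 = 9; width_6 = 2; depth_6 = 5; height_6 = 3; pos_x_7 = 3; pos_y_7 = 7; pos_z_7 = 6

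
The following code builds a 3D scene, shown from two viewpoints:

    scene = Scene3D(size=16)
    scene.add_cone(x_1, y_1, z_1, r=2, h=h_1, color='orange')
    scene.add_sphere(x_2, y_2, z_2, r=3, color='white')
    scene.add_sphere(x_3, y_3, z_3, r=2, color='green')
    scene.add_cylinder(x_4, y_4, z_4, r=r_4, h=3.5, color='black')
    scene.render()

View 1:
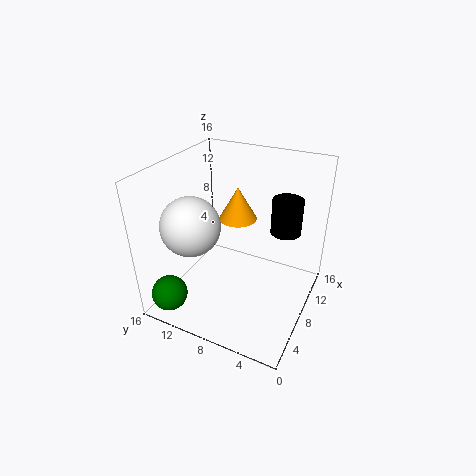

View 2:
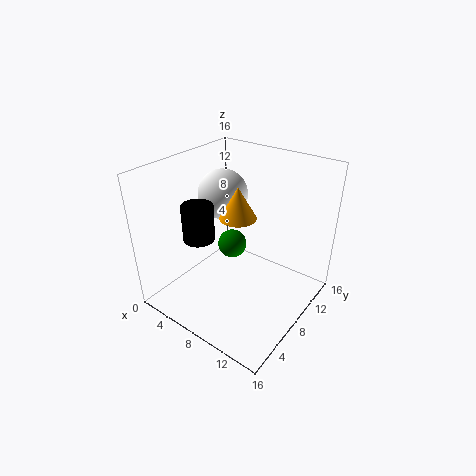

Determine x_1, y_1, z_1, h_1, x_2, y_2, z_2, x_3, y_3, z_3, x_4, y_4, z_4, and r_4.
x_1 = 8, y_1 = 8, z_1 = 10.5, h_1 = 3.5, x_2 = 3.5, y_2 = 11, z_2 = 11, x_3 = 2.5, y_3 = 14, z_3 = 2, x_4 = 7.5, y_4 = 2.5, z_4 = 10.5, r_4 = 1.5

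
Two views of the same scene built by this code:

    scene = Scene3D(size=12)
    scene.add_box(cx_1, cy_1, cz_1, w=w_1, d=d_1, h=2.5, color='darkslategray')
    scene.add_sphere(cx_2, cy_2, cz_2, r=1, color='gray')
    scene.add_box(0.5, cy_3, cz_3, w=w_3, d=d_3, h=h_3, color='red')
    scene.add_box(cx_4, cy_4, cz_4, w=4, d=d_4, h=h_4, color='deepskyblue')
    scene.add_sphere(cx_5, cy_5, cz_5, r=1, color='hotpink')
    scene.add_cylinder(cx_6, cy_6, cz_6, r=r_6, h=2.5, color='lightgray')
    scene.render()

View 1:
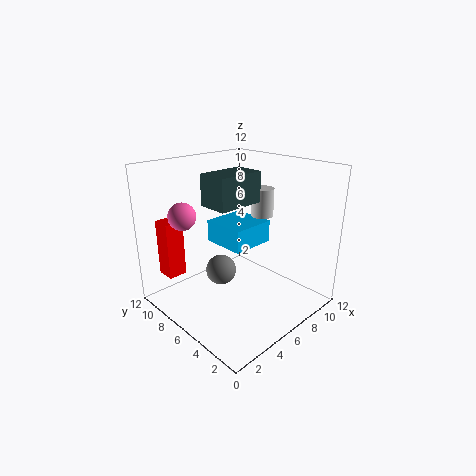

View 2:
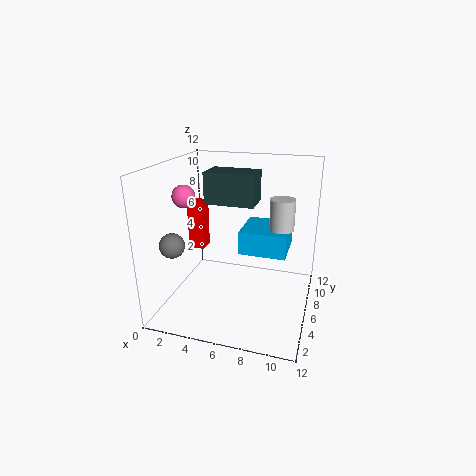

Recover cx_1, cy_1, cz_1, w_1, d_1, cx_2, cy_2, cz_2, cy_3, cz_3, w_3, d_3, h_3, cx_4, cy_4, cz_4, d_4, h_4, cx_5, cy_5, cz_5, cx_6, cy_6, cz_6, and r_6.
cx_1 = 3.5, cy_1 = 5, cz_1 = 9, w_1 = 4, d_1 = 2.5, cx_2 = 1.5, cy_2 = 3, cz_2 = 6, cy_3 = 8, cz_3 = 3.5, w_3 = 1.5, d_3 = 1.5, h_3 = 4.5, cx_4 = 6, cy_4 = 6, cz_4 = 4.5, d_4 = 4, h_4 = 2, cx_5 = 1, cy_5 = 6.5, cz_5 = 9, cx_6 = 9.5, cy_6 = 6.5, cz_6 = 7, r_6 = 1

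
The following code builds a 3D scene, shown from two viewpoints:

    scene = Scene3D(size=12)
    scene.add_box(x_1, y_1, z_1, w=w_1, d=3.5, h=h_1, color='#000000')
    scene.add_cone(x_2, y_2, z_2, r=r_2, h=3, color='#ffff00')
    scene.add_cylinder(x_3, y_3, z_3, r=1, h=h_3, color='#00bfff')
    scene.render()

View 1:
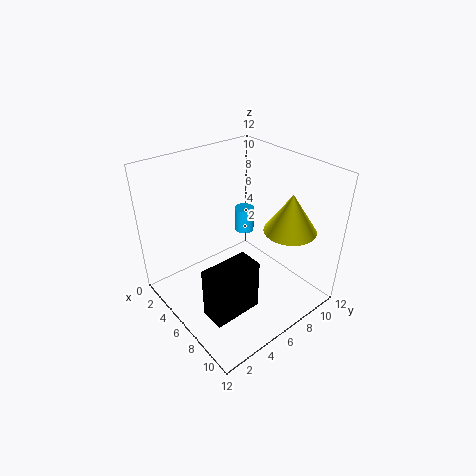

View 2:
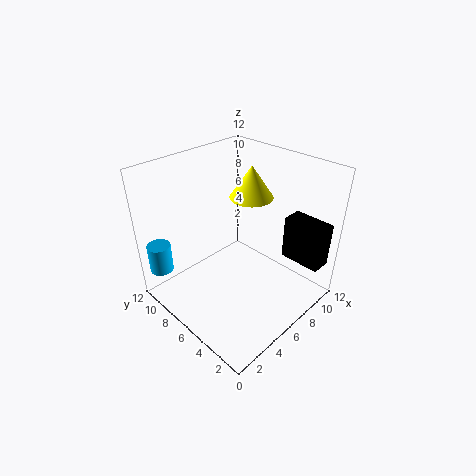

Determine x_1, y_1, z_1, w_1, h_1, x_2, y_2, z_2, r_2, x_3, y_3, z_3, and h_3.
x_1 = 9.25
y_1 = 0.25
z_1 = 3.75
w_1 = 1.75
h_1 = 3.75
x_2 = 9.75
y_2 = 8
z_2 = 7.75
r_2 = 2
x_3 = 1.25
y_3 = 10.75
z_3 = 2.75
h_3 = 2.5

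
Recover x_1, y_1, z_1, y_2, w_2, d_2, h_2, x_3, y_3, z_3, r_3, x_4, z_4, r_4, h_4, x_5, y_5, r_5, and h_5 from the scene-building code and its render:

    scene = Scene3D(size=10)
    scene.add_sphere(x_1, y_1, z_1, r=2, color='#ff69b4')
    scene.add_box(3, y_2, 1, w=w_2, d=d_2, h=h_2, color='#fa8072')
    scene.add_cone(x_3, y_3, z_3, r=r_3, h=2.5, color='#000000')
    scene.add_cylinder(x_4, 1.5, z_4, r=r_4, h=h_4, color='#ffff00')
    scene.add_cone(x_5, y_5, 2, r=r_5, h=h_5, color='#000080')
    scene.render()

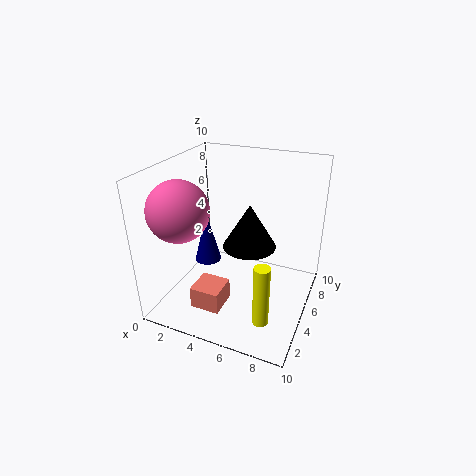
x_1 = 2, y_1 = 2.5, z_1 = 7.5, y_2 = 1.5, w_2 = 2, d_2 = 2, h_2 = 1.5, x_3 = 7, y_3 = 2, z_3 = 6.5, r_3 = 1.5, x_4 = 8, z_4 = 1.5, r_4 = 0.5, h_4 = 4, x_5 = 2, y_5 = 6, r_5 = 1, h_5 = 4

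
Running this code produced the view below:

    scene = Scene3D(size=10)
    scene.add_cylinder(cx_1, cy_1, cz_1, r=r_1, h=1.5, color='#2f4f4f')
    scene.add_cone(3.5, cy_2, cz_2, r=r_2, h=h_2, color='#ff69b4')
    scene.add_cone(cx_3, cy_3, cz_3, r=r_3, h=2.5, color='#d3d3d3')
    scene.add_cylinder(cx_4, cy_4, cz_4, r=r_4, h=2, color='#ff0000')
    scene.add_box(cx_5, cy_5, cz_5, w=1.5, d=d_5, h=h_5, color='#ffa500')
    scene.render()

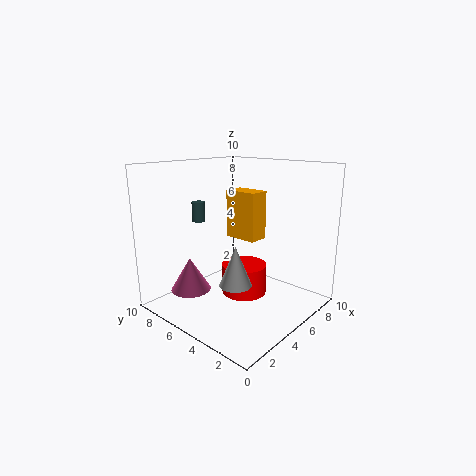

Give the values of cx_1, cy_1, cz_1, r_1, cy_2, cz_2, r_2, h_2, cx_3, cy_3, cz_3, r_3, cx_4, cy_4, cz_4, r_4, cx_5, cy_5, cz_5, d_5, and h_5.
cx_1 = 5
cy_1 = 9
cz_1 = 5.5
r_1 = 0.5
cy_2 = 8.5
cz_2 = 0.5
r_2 = 1.5
h_2 = 2.5
cx_3 = 2.5
cy_3 = 3
cz_3 = 3
r_3 = 1
cx_4 = 4.5
cy_4 = 4
cz_4 = 1.5
r_4 = 1.5
cx_5 = 6
cy_5 = 4.5
cz_5 = 4.5
d_5 = 2.5
h_5 = 3.5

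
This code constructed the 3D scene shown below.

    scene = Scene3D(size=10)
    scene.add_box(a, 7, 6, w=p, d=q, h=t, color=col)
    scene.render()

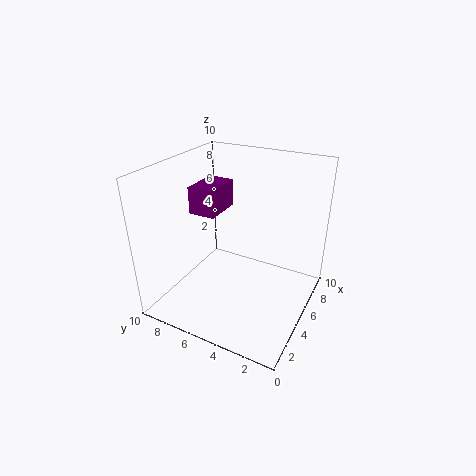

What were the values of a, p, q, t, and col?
a = 5, p = 3, q = 2, t = 2, col = 'purple'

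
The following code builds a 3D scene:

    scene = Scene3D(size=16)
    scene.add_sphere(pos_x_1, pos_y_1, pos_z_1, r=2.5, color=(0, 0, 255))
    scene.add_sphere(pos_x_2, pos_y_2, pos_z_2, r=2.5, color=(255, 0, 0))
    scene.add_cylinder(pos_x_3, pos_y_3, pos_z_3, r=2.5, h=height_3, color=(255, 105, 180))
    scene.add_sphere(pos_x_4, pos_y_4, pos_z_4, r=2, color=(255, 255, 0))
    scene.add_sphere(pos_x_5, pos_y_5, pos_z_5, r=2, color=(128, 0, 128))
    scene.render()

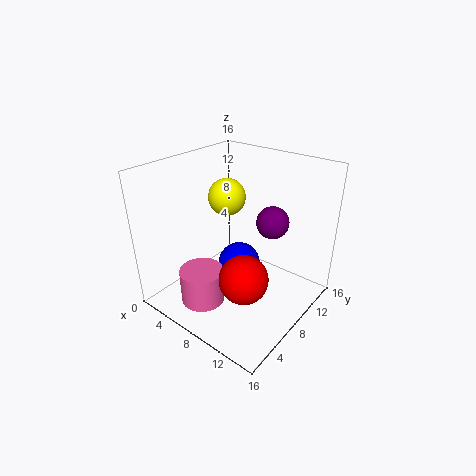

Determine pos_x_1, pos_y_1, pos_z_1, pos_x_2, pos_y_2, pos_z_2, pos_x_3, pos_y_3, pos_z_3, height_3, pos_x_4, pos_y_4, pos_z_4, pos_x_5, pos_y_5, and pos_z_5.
pos_x_1 = 7; pos_y_1 = 9.5; pos_z_1 = 3.5; pos_x_2 = 11.5; pos_y_2 = 4.5; pos_z_2 = 6; pos_x_3 = 5.5; pos_y_3 = 4.5; pos_z_3 = 0.5; height_3 = 4; pos_x_4 = 6.5; pos_y_4 = 8; pos_z_4 = 12.5; pos_x_5 = 9; pos_y_5 = 13.5; pos_z_5 = 8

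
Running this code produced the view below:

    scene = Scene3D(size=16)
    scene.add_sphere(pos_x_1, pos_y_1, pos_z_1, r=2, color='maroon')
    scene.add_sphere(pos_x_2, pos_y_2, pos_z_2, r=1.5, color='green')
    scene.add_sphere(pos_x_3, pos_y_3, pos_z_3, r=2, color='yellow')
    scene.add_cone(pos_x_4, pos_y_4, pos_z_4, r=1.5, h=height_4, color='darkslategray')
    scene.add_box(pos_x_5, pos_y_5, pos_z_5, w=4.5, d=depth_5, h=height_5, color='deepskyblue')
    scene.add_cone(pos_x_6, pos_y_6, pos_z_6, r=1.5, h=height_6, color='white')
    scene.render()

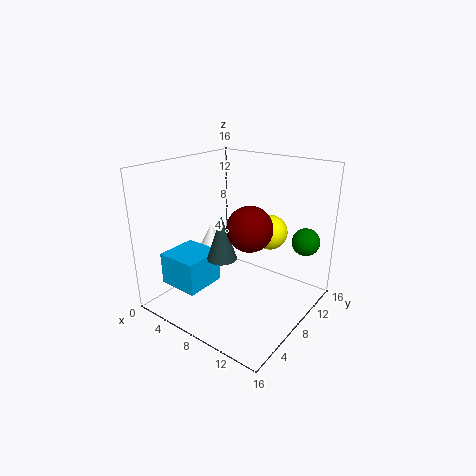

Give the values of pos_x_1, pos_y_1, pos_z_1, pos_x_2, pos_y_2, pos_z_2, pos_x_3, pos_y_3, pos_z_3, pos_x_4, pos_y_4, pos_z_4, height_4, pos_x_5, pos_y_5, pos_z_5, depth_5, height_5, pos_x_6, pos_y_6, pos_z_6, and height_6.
pos_x_1 = 13, pos_y_1 = 3, pos_z_1 = 12, pos_x_2 = 14.5, pos_y_2 = 11.5, pos_z_2 = 8, pos_x_3 = 10, pos_y_3 = 11.5, pos_z_3 = 8, pos_x_4 = 9, pos_y_4 = 4, pos_z_4 = 7.5, height_4 = 4.5, pos_x_5 = 2.5, pos_y_5 = 1.5, pos_z_5 = 3.5, depth_5 = 4.5, height_5 = 3.5, pos_x_6 = 4.5, pos_y_6 = 7.5, pos_z_6 = 6, height_6 = 3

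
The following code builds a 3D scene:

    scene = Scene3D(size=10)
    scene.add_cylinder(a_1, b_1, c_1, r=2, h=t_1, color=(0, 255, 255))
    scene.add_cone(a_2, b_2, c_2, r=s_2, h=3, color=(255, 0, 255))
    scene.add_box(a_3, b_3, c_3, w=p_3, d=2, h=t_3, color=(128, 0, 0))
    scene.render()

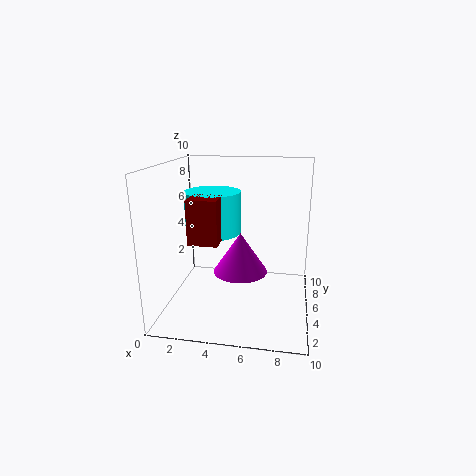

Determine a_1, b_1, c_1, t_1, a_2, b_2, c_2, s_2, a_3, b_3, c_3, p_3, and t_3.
a_1 = 3
b_1 = 6
c_1 = 5
t_1 = 3
a_2 = 5
b_2 = 6
c_2 = 2
s_2 = 2
a_3 = 2
b_3 = 3
c_3 = 5
p_3 = 2
t_3 = 3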